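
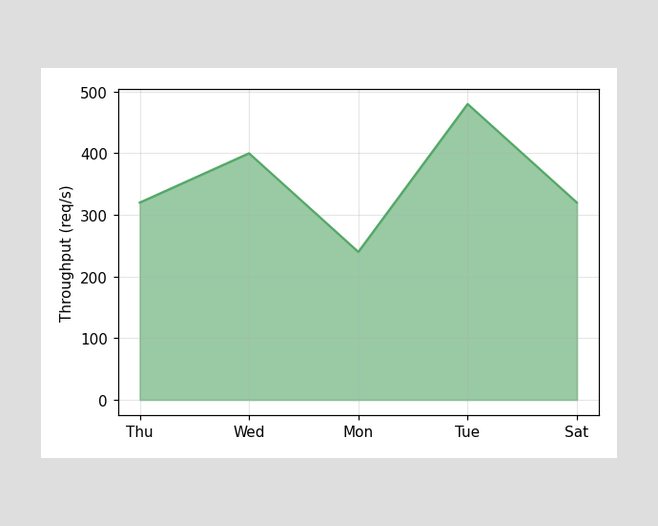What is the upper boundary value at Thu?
320req/s

At Thu the upper boundary is at 320req/s.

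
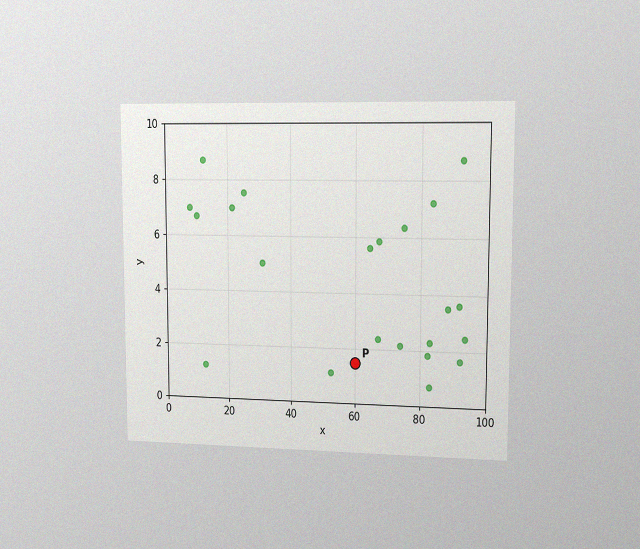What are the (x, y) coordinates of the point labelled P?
(60, 1.5)

The chart is viewed slightly from the right, with some photo noise. Following the gridlines from P to each axis, P sits at (60, 1.5).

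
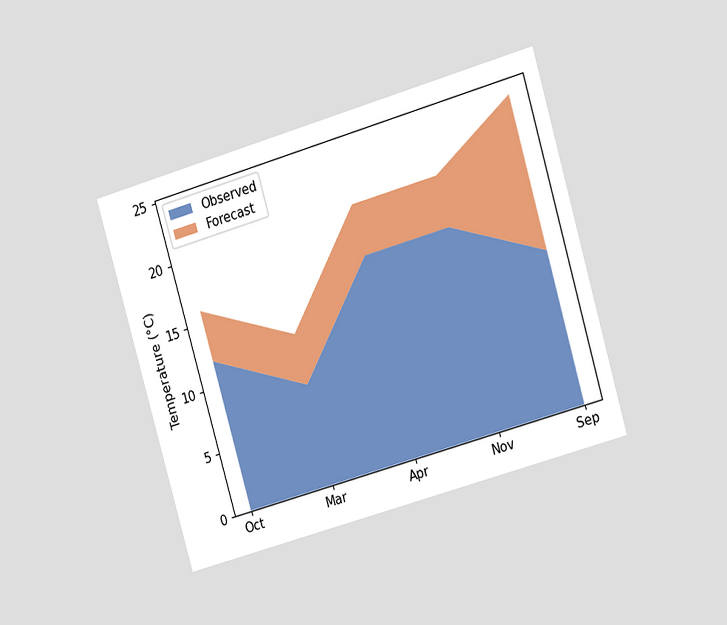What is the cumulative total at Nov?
The chart is tilted about 16° counter-clockwise and viewed slightly from the right. The stacked total at Nov reaches 20°C.

20°C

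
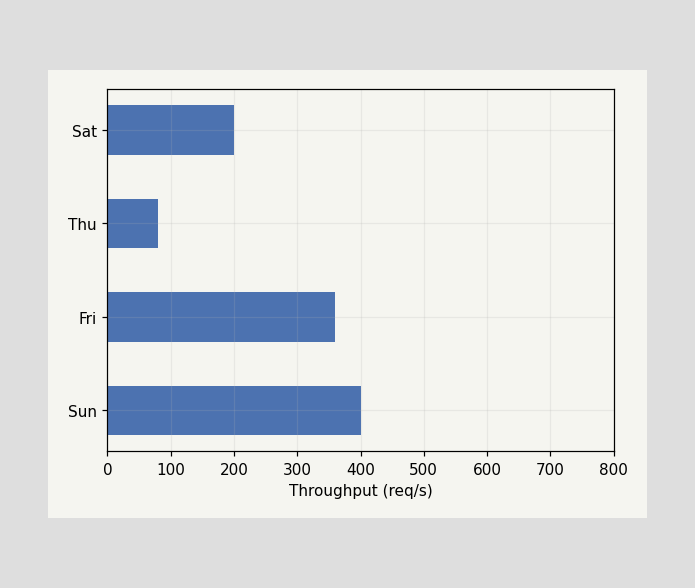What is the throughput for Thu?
80req/s

Reading along the chart's x-axis, the Thu bar reaches 80req/s.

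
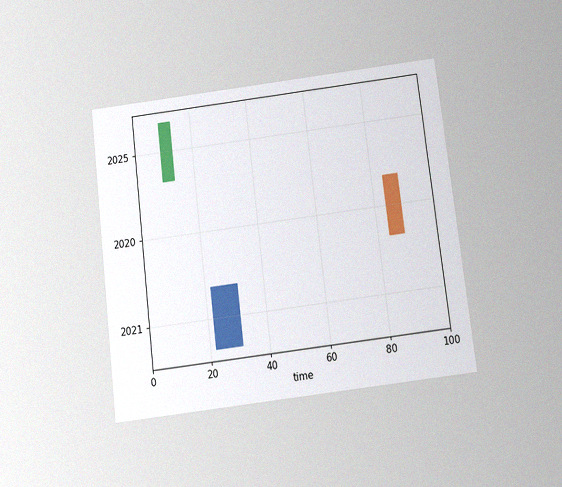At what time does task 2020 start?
The chart is tilted about 7° counter-clockwise and viewed slightly from below, with some photo noise. The 2020 bar begins at t=84.

84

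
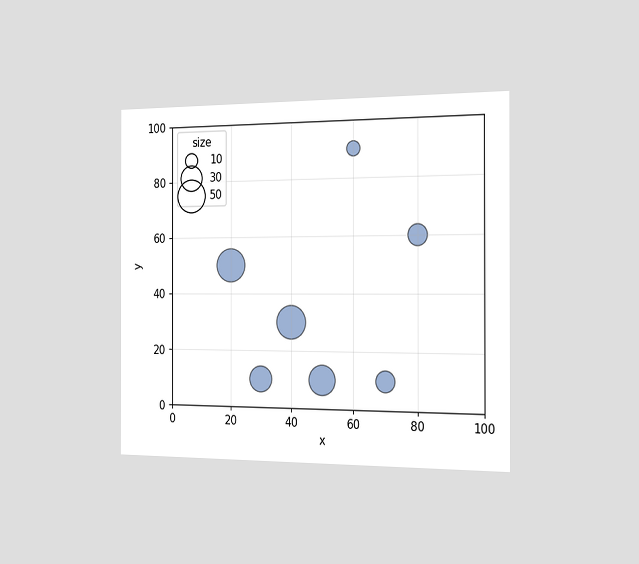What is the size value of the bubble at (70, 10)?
The chart is viewed slightly from the right. Matching the bubble at (70, 10) against the size legend gives 20.

20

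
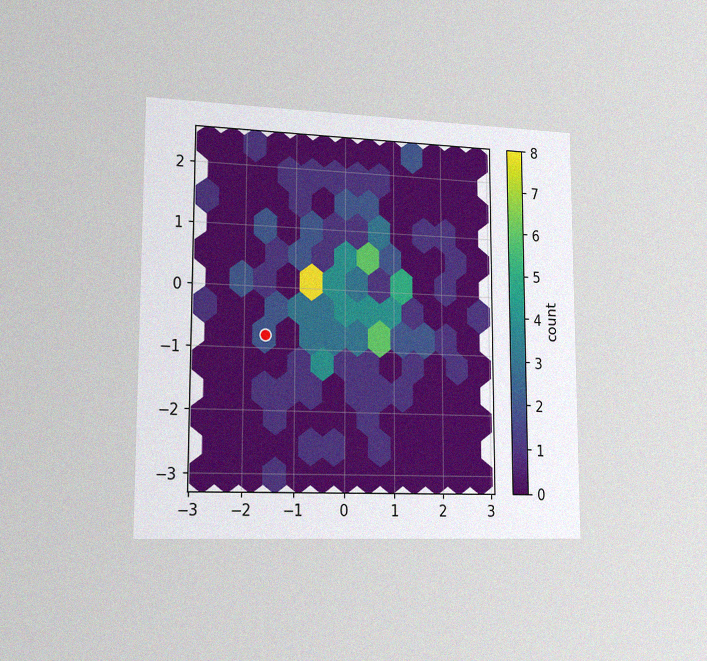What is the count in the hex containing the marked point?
2

The chart is viewed slightly from the left, with some photo noise. The marked hex reads 2 on the colorbar.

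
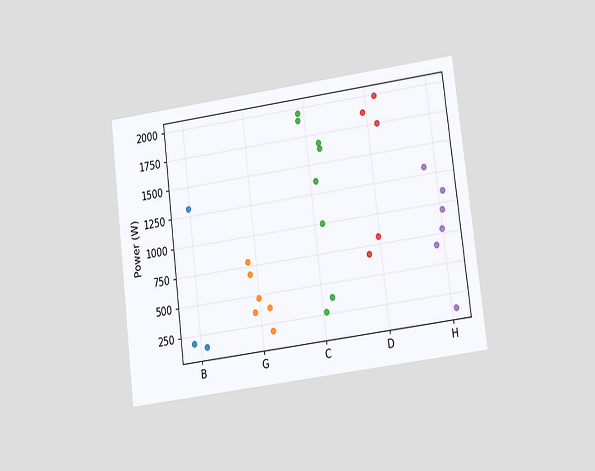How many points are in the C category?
The chart is tilted about 7° counter-clockwise and viewed at a slight angle. Counting the markers in the C column gives 8.

8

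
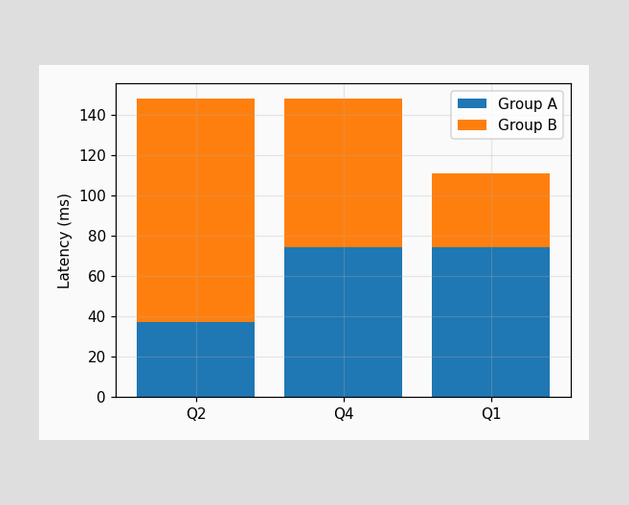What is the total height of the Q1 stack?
The Q1 stack's top reaches 111ms on the y-axis.

111ms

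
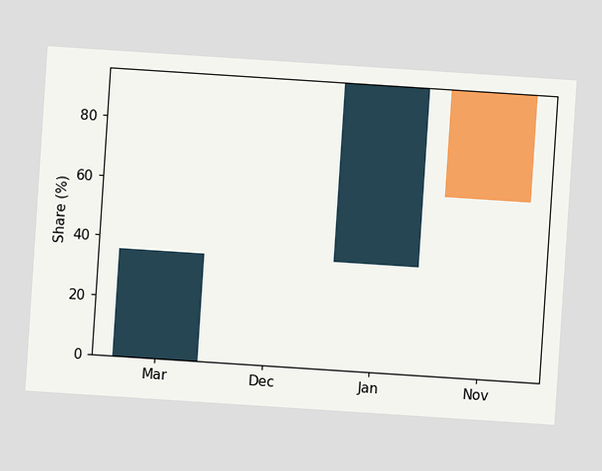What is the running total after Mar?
36%

The chart is tilted about 4° clockwise. After Mar the running total reaches 36%.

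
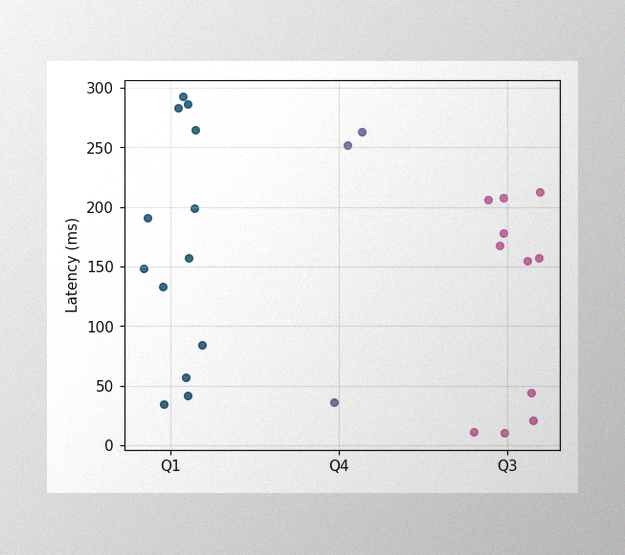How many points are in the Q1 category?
The image has some photo noise and uneven lighting. Counting the markers in the Q1 column gives 13.

13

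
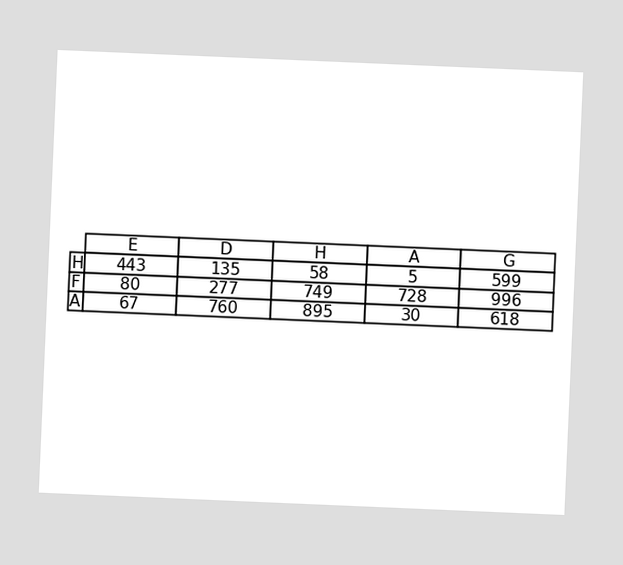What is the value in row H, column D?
135

The chart is tilted about 2° clockwise. The (H, D) cell reads 135.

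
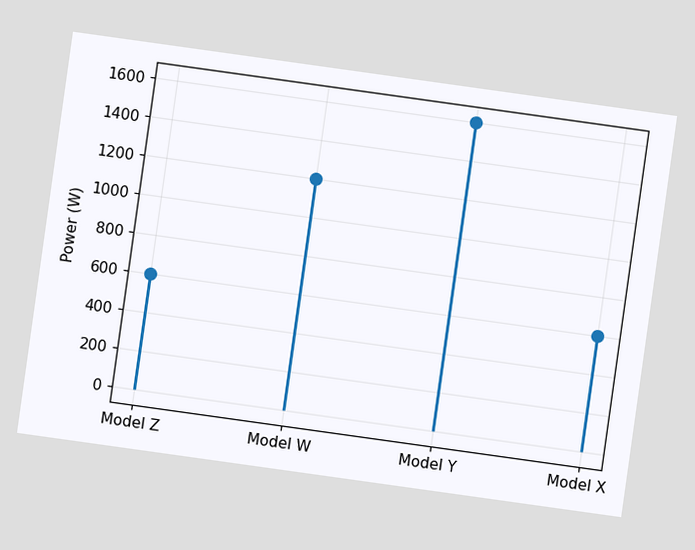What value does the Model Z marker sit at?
The chart is tilted about 8° clockwise. The Model Z marker sits at 600W.

600W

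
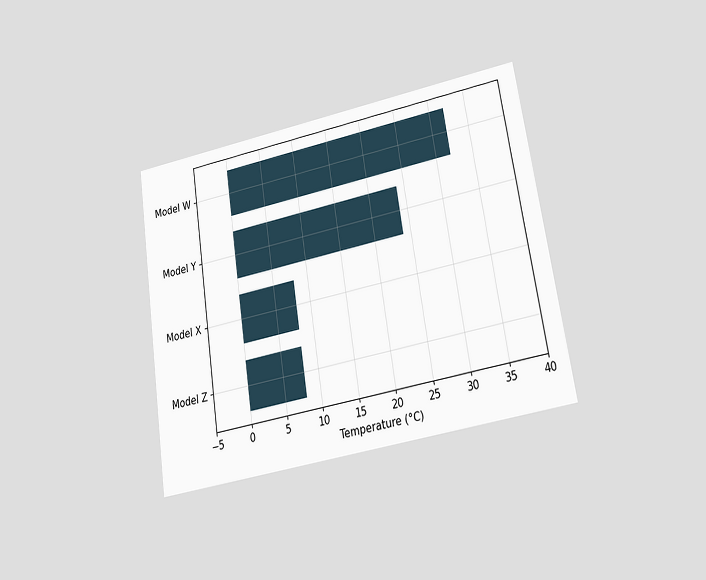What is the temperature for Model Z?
8°C

The chart is tilted about 9° counter-clockwise and viewed at a slight angle. Reading along the chart's x-axis, the Model Z bar reaches 8°C.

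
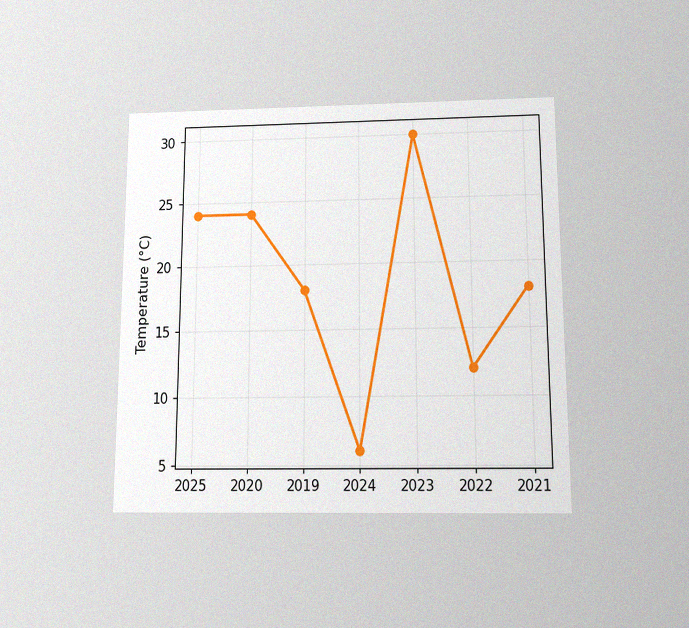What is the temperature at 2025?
The chart is viewed slightly from below, with some photo noise. At 2025, the line is at 24°C.

24°C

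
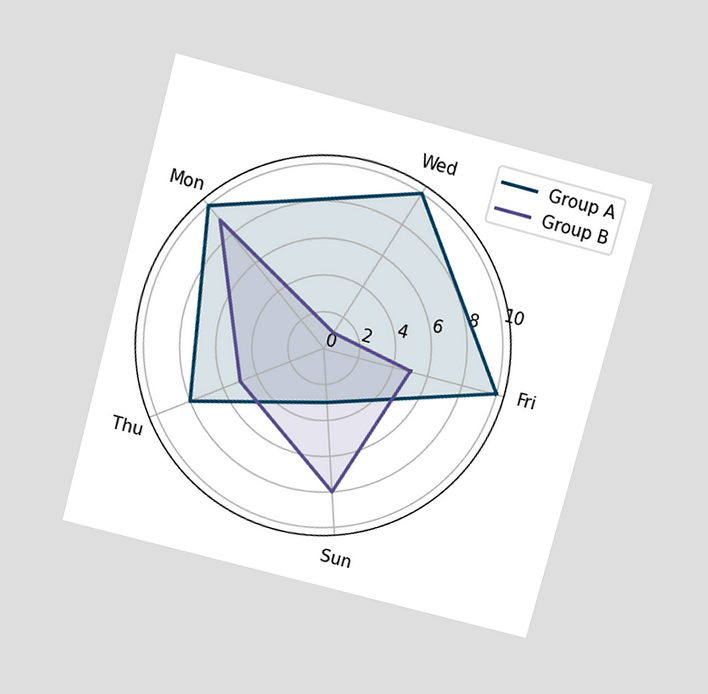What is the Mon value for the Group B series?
The chart is tilted about 15° clockwise and viewed slightly from above. On the Mon axis, Group B reaches 9.

9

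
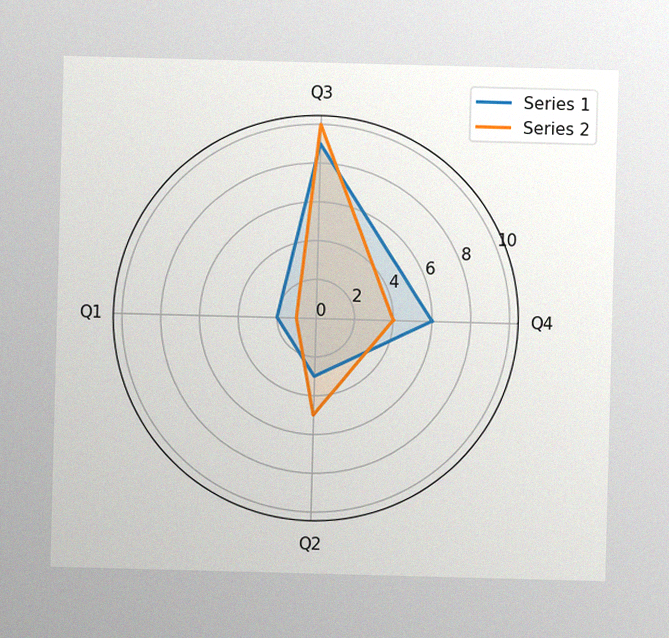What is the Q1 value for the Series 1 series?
2

The image has some photo noise and uneven lighting. On the Q1 axis, Series 1 reaches 2.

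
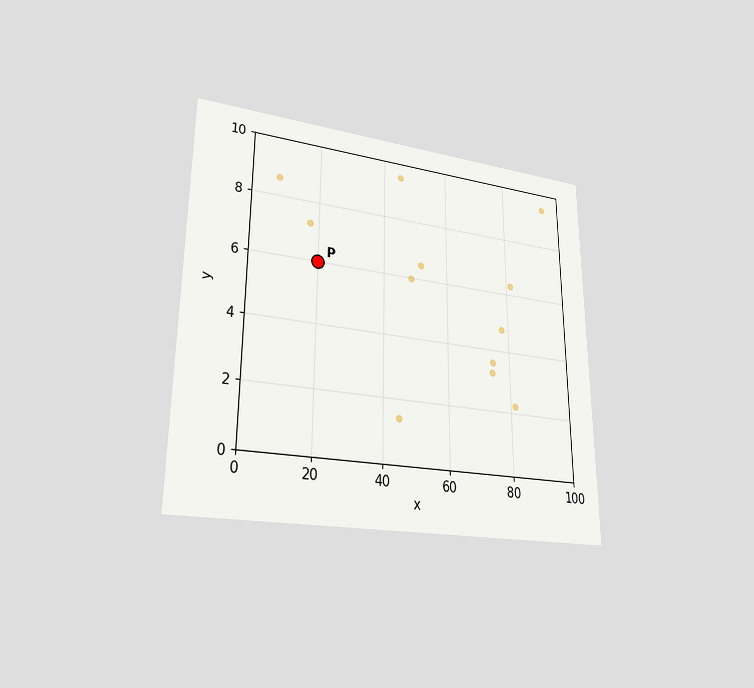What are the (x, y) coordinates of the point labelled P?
(20, 6)

The chart is viewed at a slight angle. Following the gridlines from P to each axis, P sits at (20, 6).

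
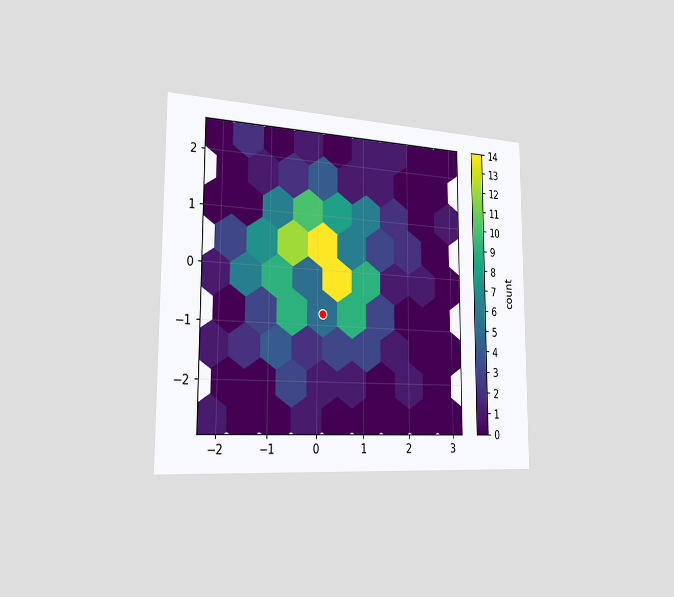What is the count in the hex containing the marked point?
5

The chart is viewed slightly from the left. The marked hex reads 5 on the colorbar.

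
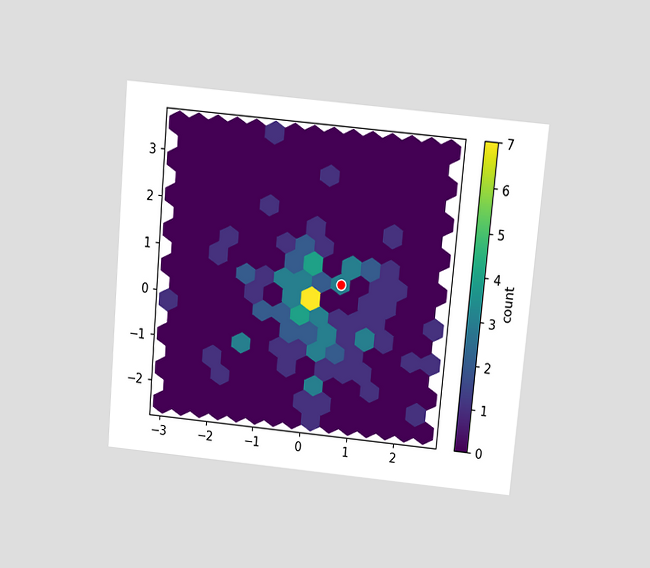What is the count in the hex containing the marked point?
3

The chart is tilted about 5° clockwise and viewed slightly from above. The marked hex reads 3 on the colorbar.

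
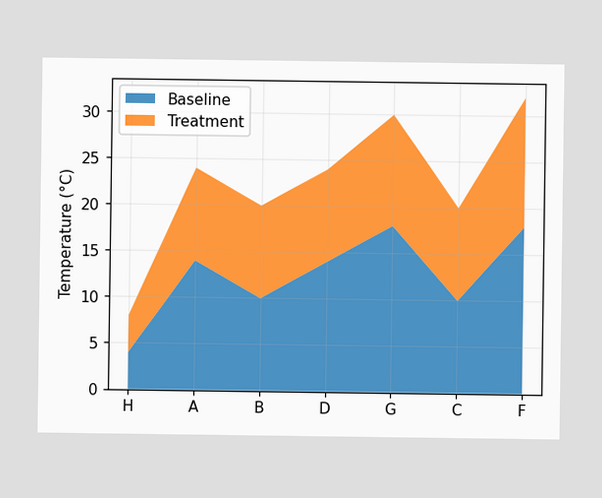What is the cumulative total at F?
The stacked total at F reaches 32°C.

32°C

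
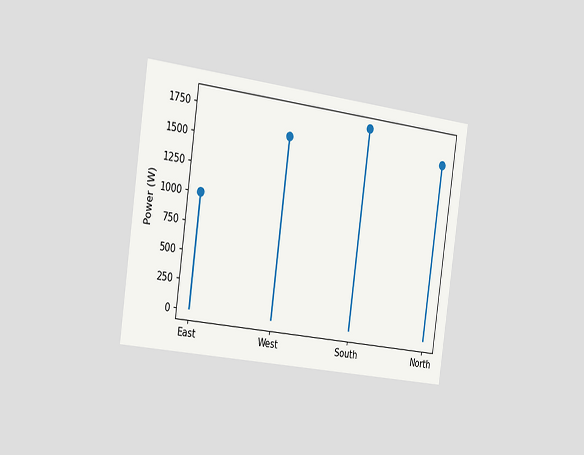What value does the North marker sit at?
1600W

The chart is tilted about 8° clockwise and viewed slightly from the left. The North marker sits at 1600W.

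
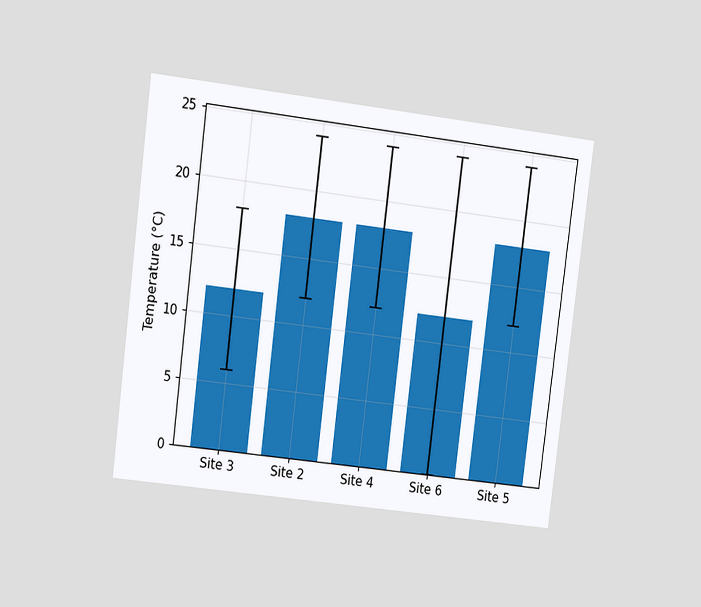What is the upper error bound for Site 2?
24°C

The chart is tilted about 7° clockwise and viewed at a slight angle. The Site 2 bar's upper whisker reaches 24°C.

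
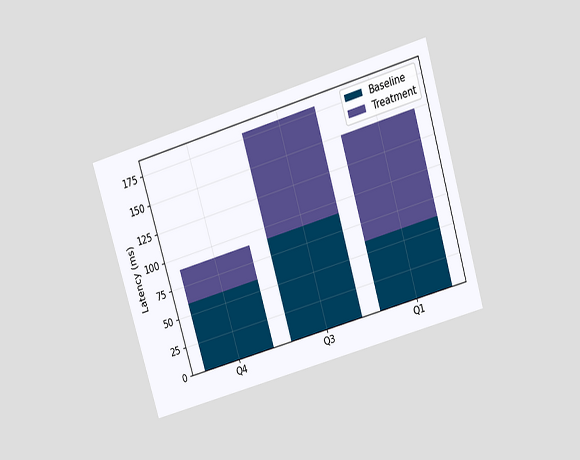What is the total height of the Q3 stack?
180ms

The chart is tilted about 16° counter-clockwise and viewed slightly from above. The Q3 stack's top reaches 180ms on the y-axis.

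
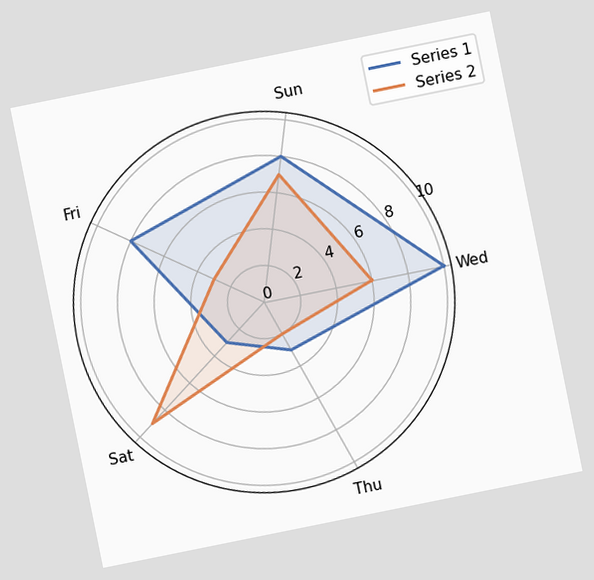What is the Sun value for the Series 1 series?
8

The chart is tilted about 11° counter-clockwise. On the Sun axis, Series 1 reaches 8.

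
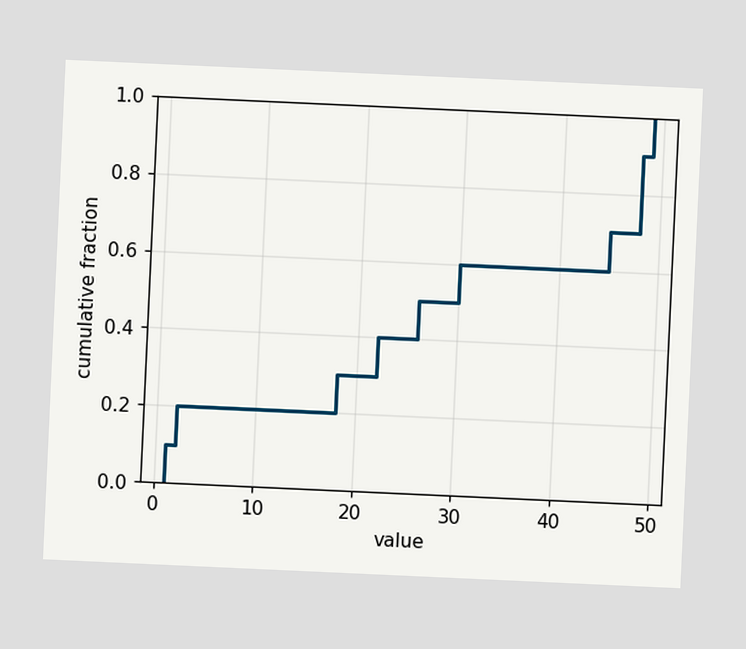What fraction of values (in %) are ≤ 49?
The chart is tilted about 3° clockwise. At x=49 the ECDF step is at 100%.

100%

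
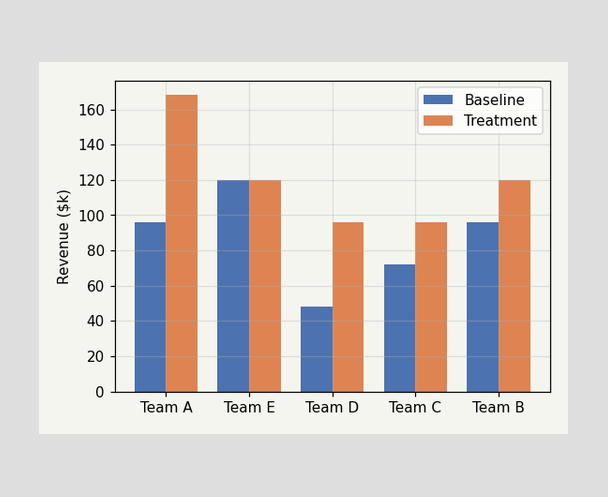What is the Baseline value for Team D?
$48k

The Baseline bar at Team D reaches $48k on the y-axis.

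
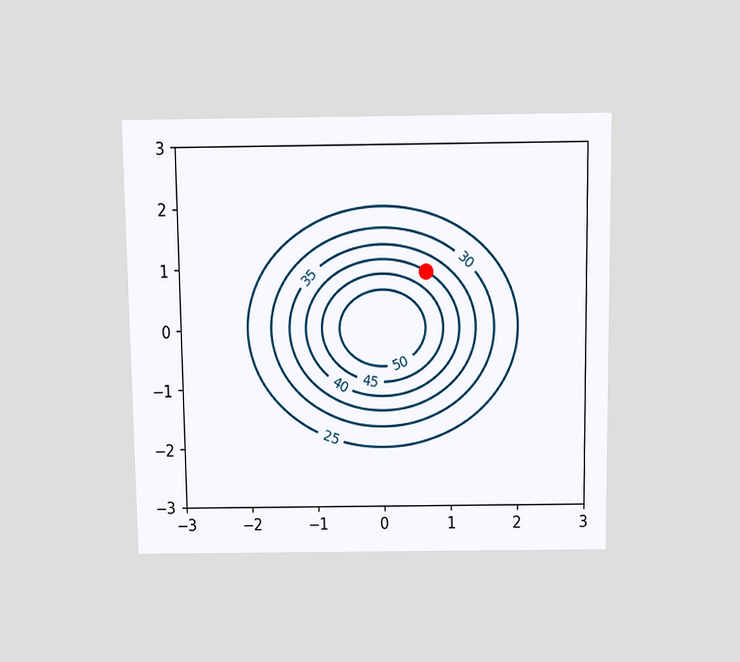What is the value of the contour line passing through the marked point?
The chart is viewed slightly from above. The marked point sits on the contour labelled 40.

40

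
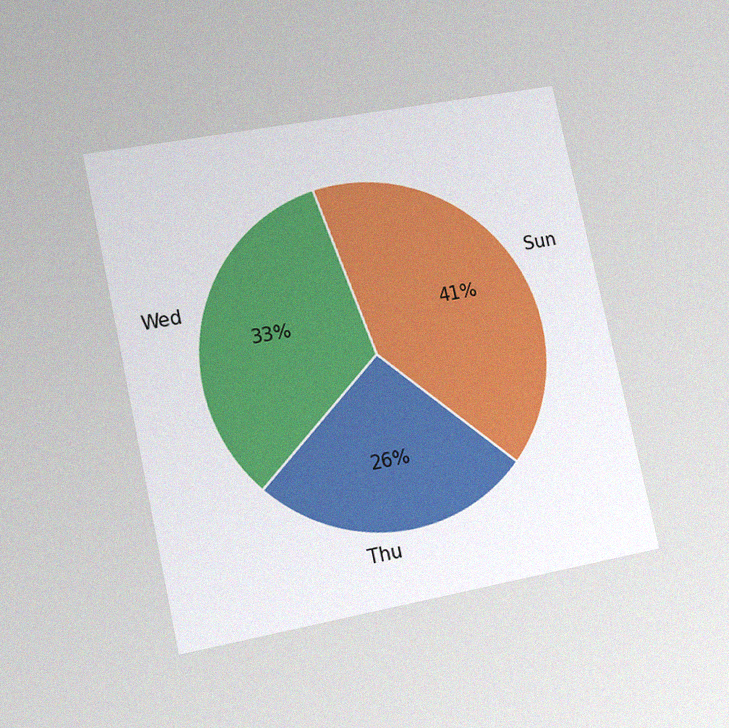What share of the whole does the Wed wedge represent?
33%

The chart is tilted about 12° counter-clockwise and viewed at a slight angle, with some photo noise. The Wed slice takes up 33% of the pie.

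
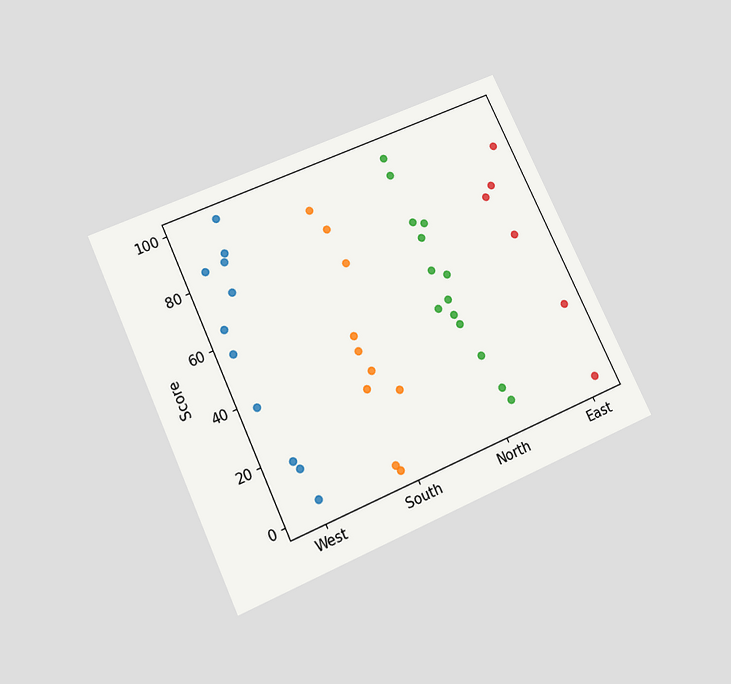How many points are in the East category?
The chart is tilted about 25° counter-clockwise and viewed slightly from below. Counting the markers in the East column gives 6.

6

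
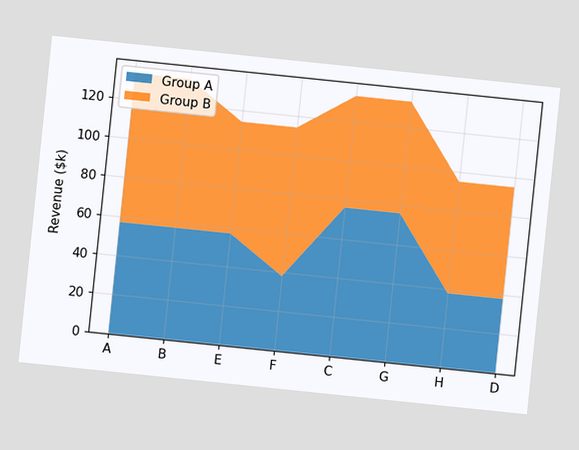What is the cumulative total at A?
The chart is tilted about 6° clockwise. The stacked total at A reaches $133k.

$133k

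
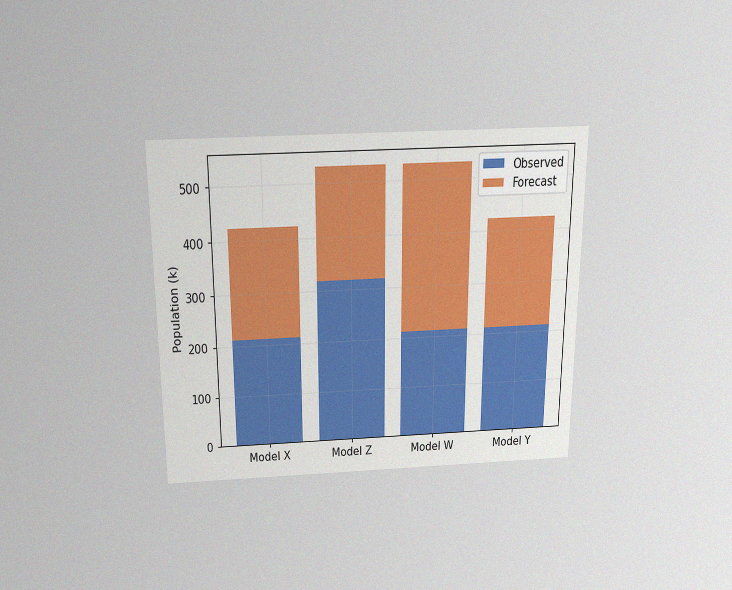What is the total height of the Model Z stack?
The chart is viewed slightly from above, with some photo noise. The Model Z stack's top reaches 530k on the y-axis.

530k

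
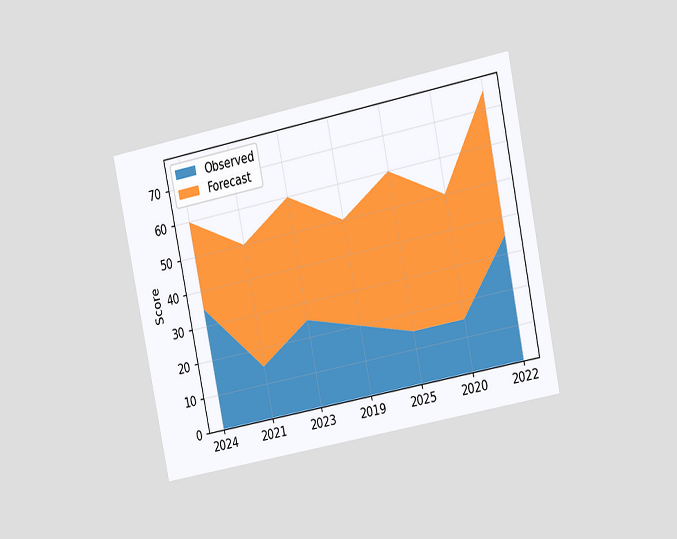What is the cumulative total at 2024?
The chart is tilted about 11° counter-clockwise and viewed slightly from the right. The stacked total at 2024 reaches 60.

60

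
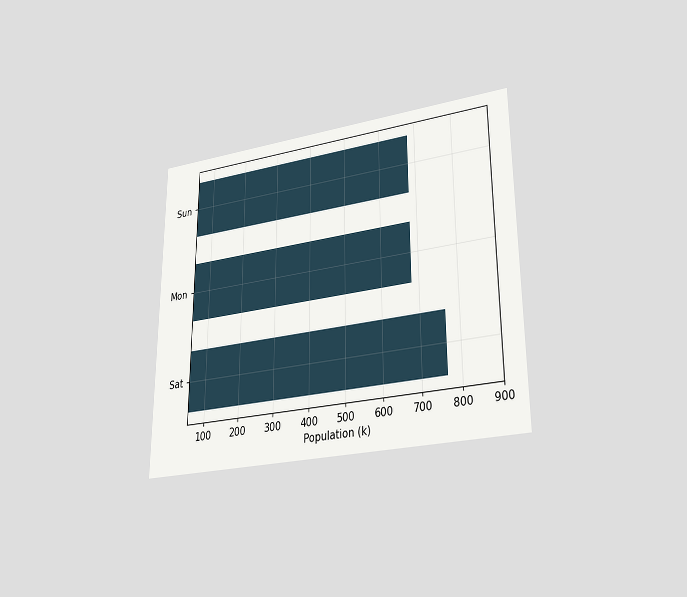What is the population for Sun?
680k

The chart is viewed at a slight angle. Reading along the chart's x-axis, the Sun bar reaches 680k.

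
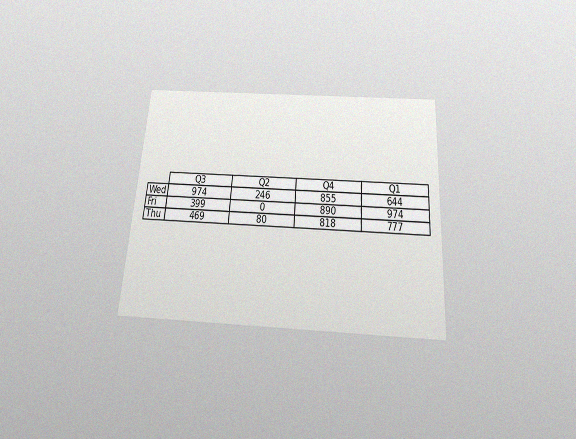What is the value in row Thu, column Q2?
80

The chart is tilted about 4° clockwise and viewed slightly from below, with some photo noise. The (Thu, Q2) cell reads 80.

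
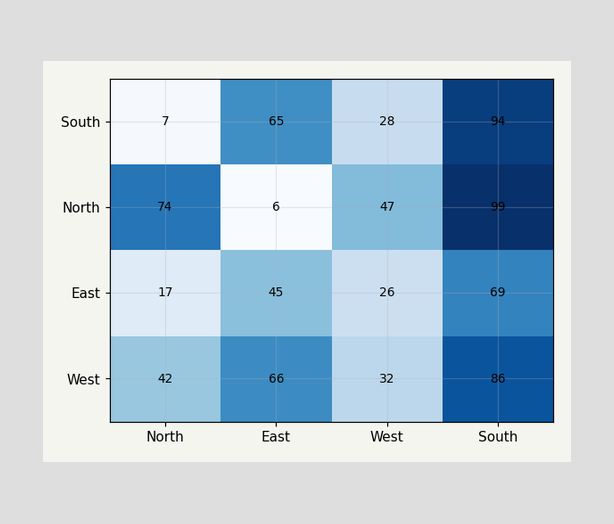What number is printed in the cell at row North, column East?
The (North, East) cell reads 6.

6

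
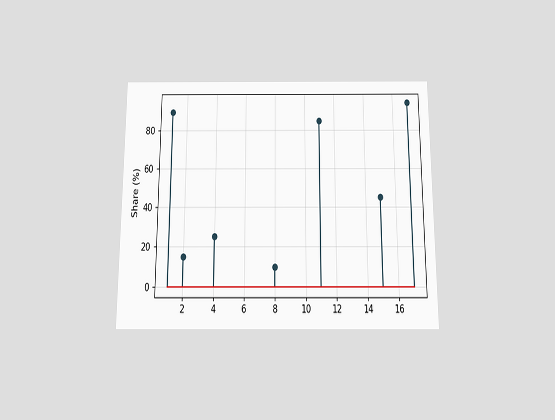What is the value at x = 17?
The chart is viewed slightly from below. The stem at x=17 reaches 95%.

95%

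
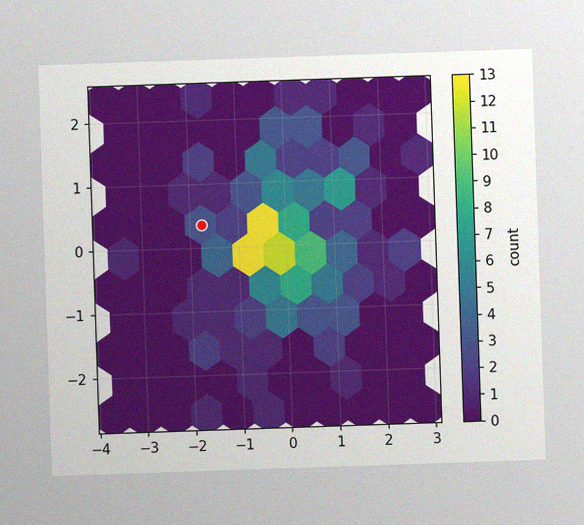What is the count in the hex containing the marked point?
3

The image has some photo noise and uneven lighting. The marked hex reads 3 on the colorbar.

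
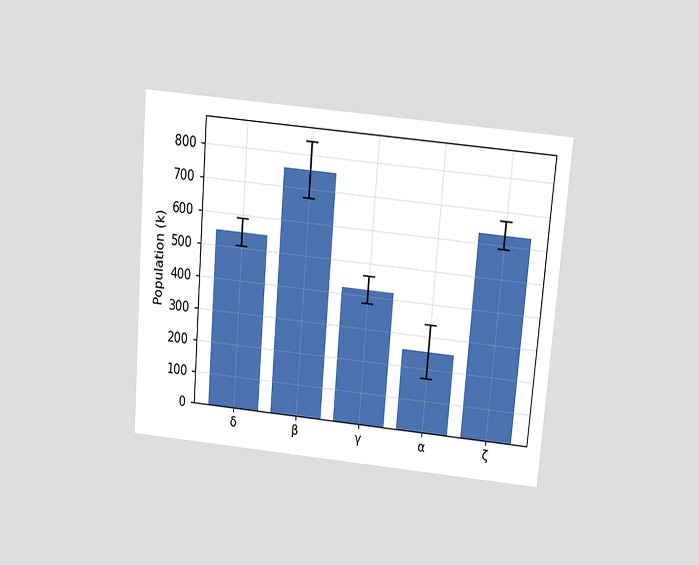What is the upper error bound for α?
The chart is tilted about 5° clockwise and viewed slightly from above. The α bar's upper whisker reaches 336k.

336k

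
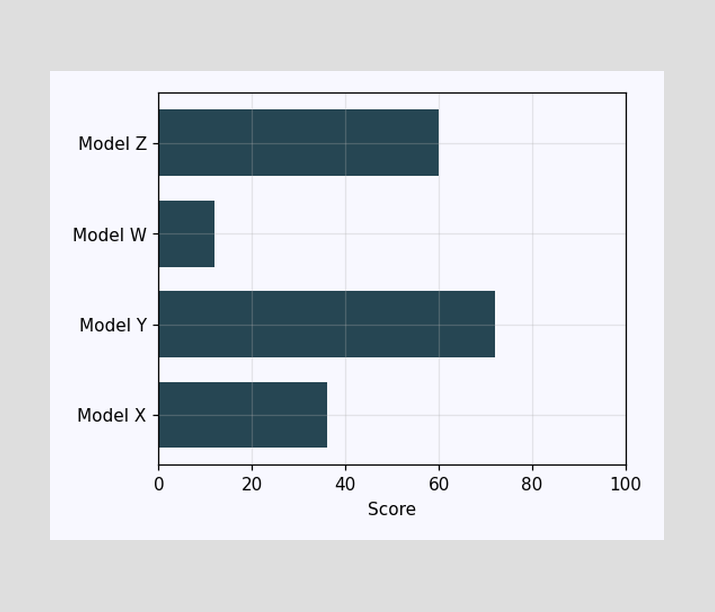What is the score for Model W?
Reading along the chart's x-axis, the Model W bar reaches 12.

12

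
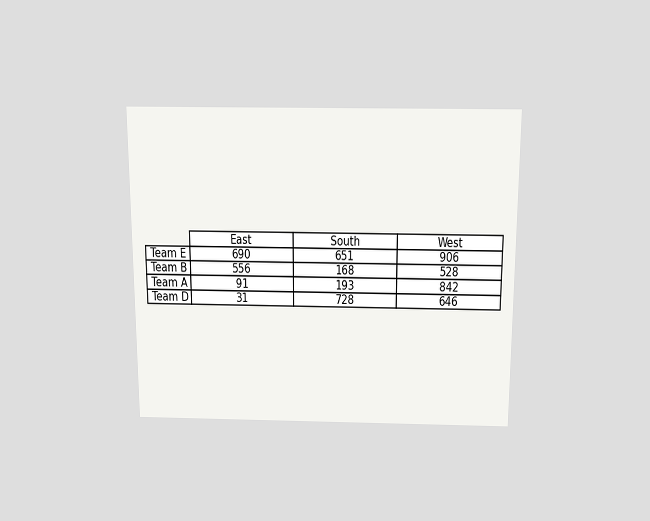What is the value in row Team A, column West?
842

The chart is viewed slightly from above. The (Team A, West) cell reads 842.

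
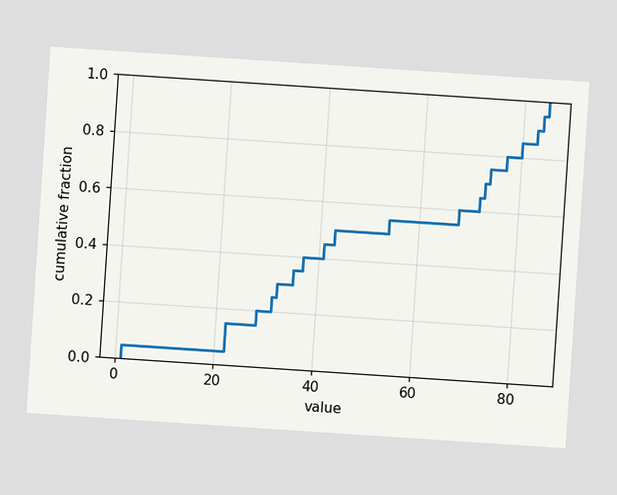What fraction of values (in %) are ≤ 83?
The chart is tilted about 4° clockwise. At x=83 the ECDF step is at 90%.

90%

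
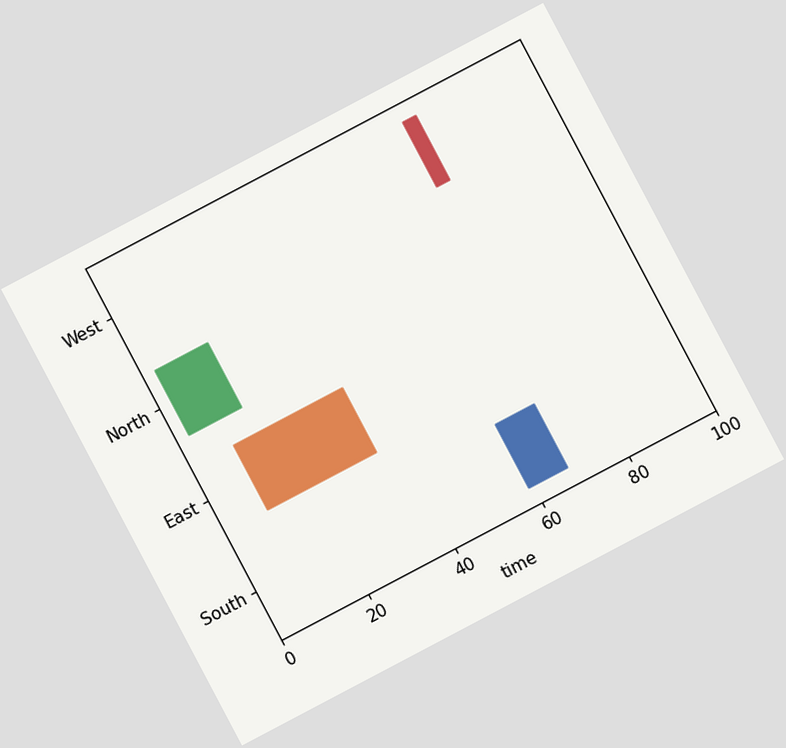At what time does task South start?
The chart is tilted about 28° counter-clockwise. The South bar begins at t=59.

59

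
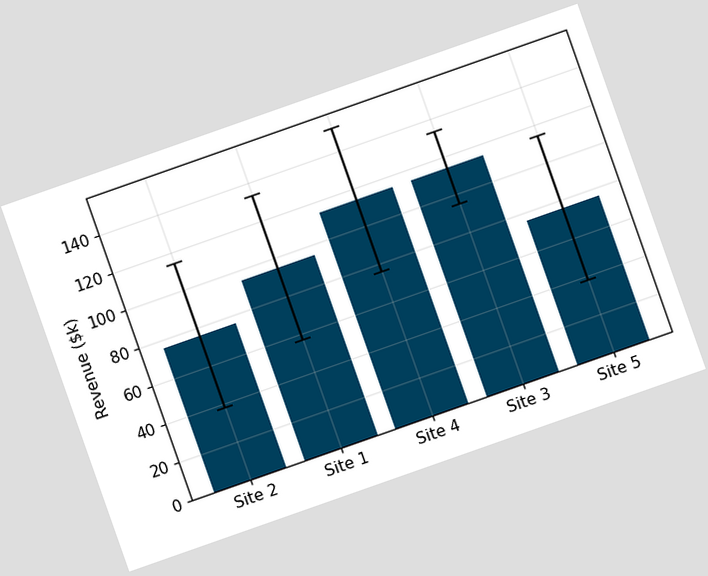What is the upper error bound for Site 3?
$133k

The chart is tilted about 19° counter-clockwise. The Site 3 bar's upper whisker reaches $133k.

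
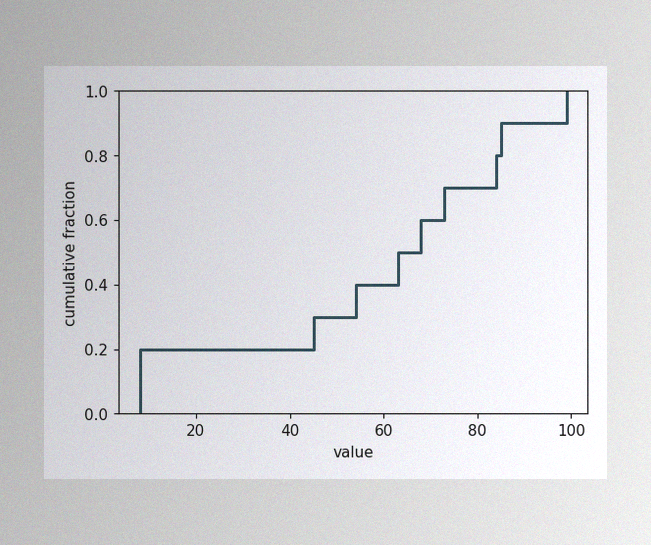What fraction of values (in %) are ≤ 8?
20%

The image has some photo noise and uneven lighting. At x=8 the ECDF step is at 20%.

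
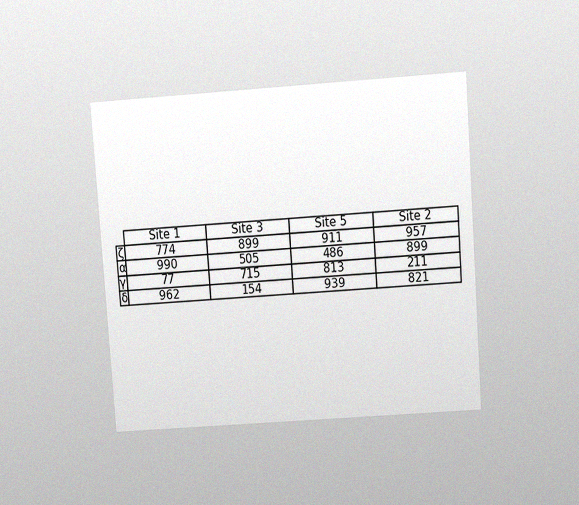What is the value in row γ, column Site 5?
813

The chart is tilted about 4° counter-clockwise and viewed slightly from above, with some photo noise. The (γ, Site 5) cell reads 813.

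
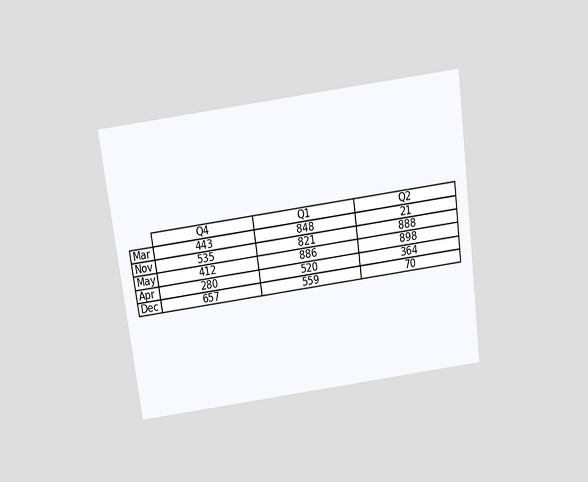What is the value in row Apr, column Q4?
280

The chart is tilted about 8° counter-clockwise and viewed slightly from above. The (Apr, Q4) cell reads 280.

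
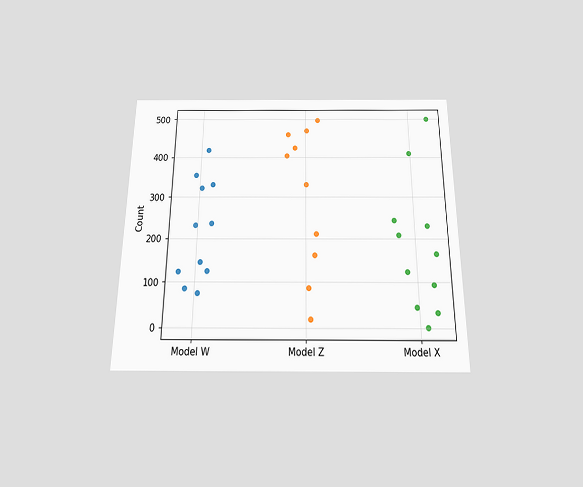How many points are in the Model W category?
The chart is viewed slightly from below. Counting the markers in the Model W column gives 11.

11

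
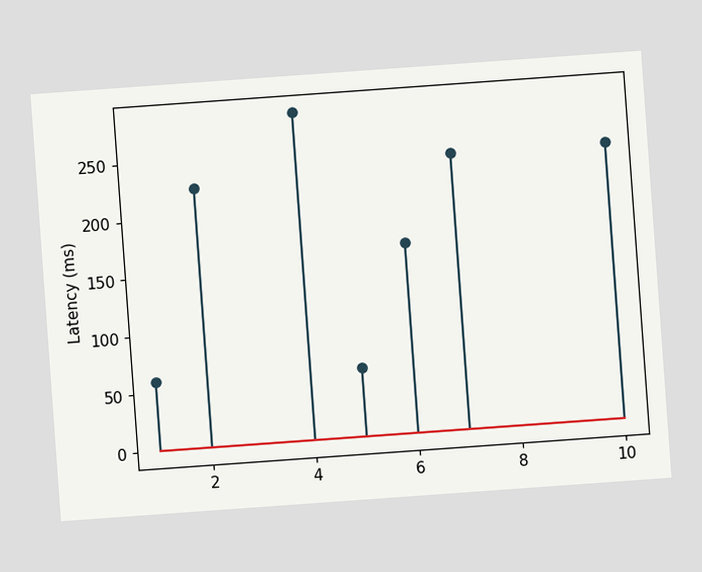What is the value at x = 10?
240ms

The chart is tilted about 4° counter-clockwise. The stem at x=10 reaches 240ms.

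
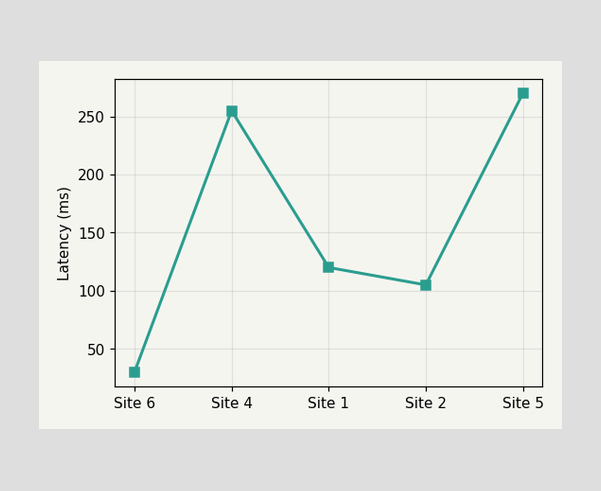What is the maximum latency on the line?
The highest point is at Site 5, and reading across to the y-axis gives 270ms.

270ms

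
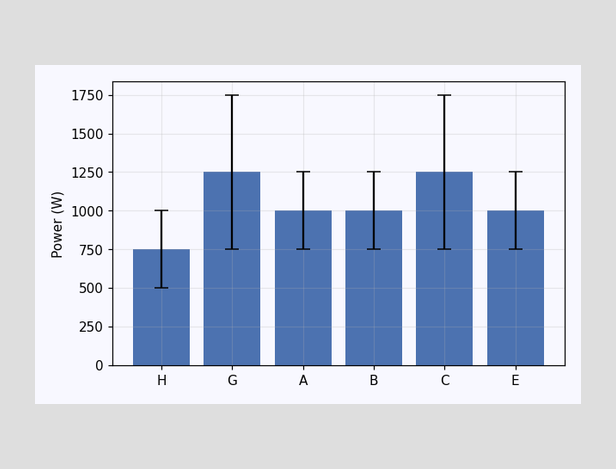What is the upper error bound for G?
1750W

The G bar's upper whisker reaches 1750W.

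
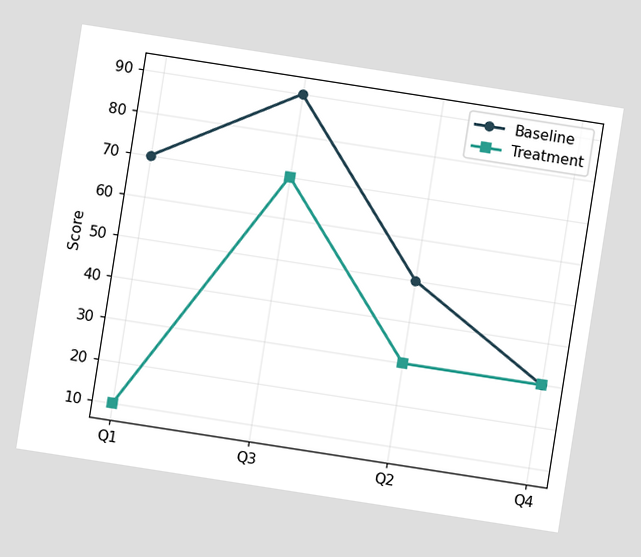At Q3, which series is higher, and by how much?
The chart is tilted about 9° clockwise. At Q3, Baseline sits above the other line by 20.

Baseline, by 20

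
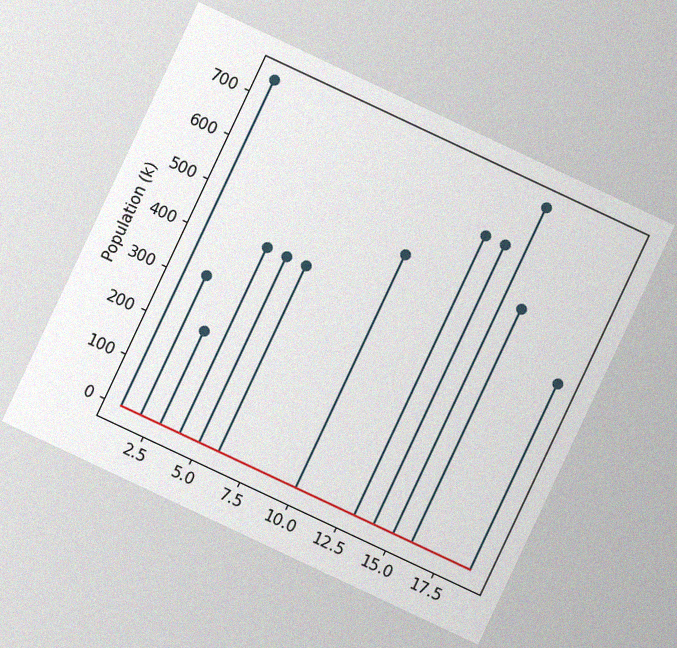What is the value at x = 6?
The chart is tilted about 25° clockwise, with some photo noise. The stem at x=6 reaches 424k.

424k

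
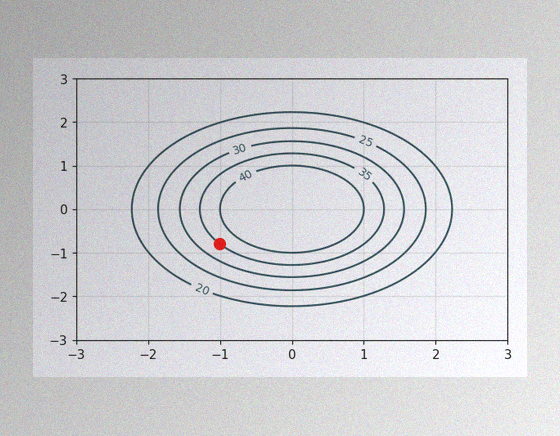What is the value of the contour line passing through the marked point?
35

The image has some photo noise and uneven lighting. The marked point sits on the contour labelled 35.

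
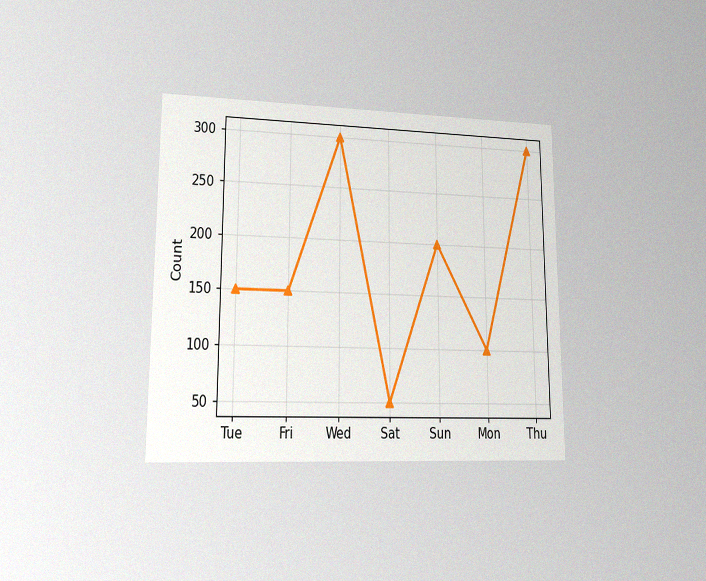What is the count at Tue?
150

The chart is viewed at a slight angle, with some photo noise. At Tue, the line is at 150.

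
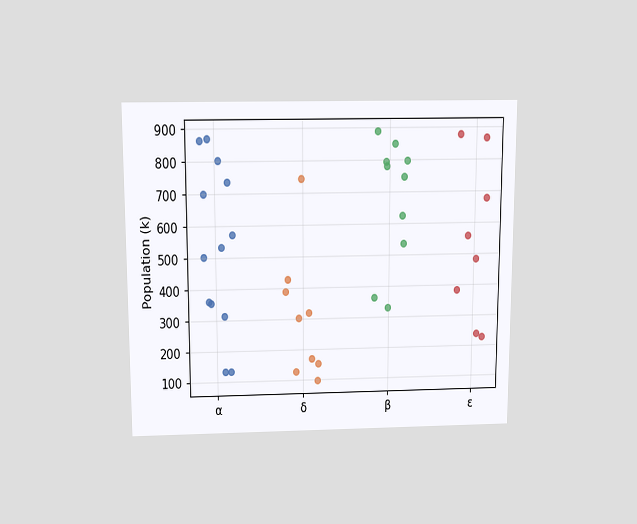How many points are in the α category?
The chart is viewed slightly from above. Counting the markers in the α column gives 13.

13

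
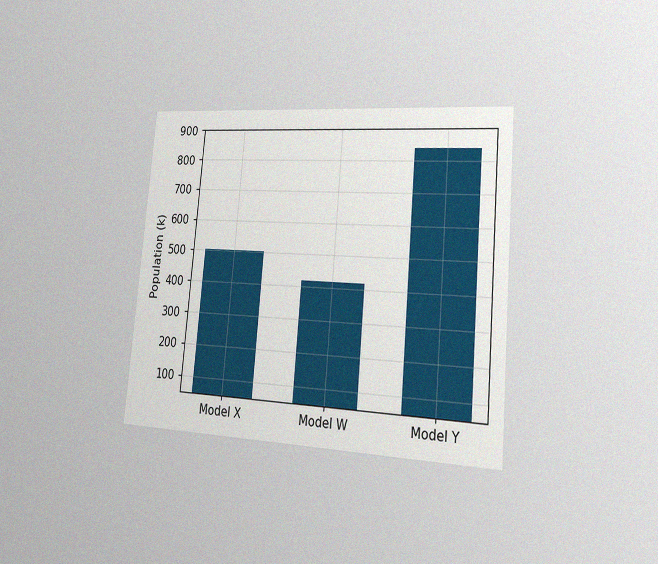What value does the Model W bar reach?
420k

The chart is tilted about 5° clockwise and viewed slightly from the right, with some photo noise. Reading along the chart's y-axis, the Model W bar reaches 420k.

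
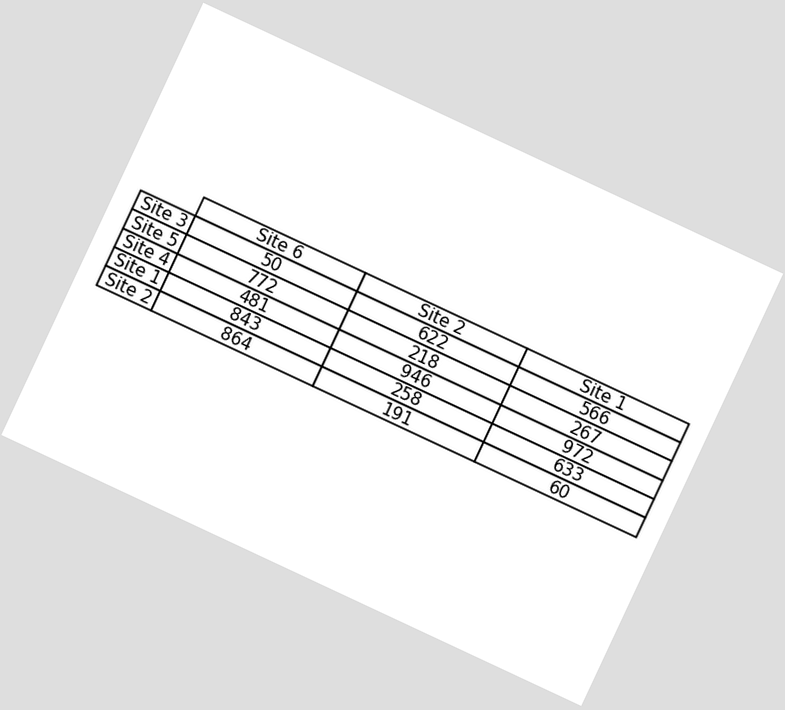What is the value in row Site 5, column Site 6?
772

The chart is tilted about 25° clockwise. The (Site 5, Site 6) cell reads 772.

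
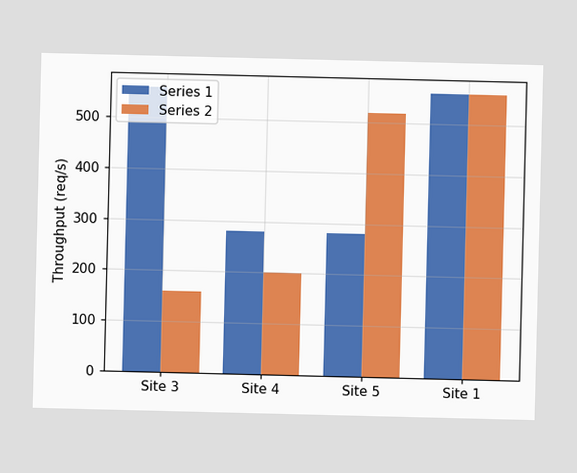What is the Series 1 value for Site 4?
280req/s

The Series 1 bar at Site 4 reaches 280req/s on the y-axis.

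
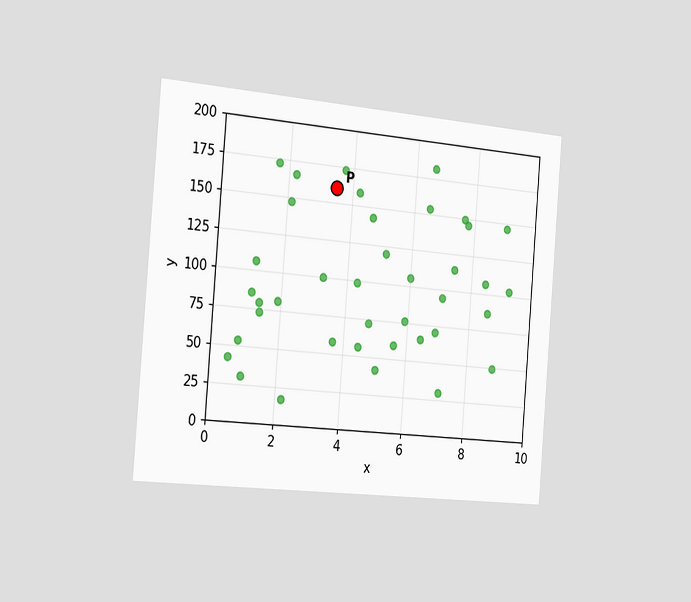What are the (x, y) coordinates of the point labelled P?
The chart is tilted about 5° clockwise and viewed slightly from the left. Following the gridlines from P to each axis, P sits at (3.5, 160).

(3.5, 160)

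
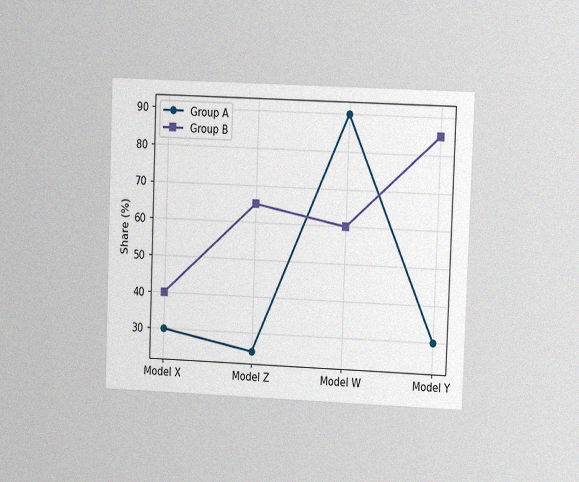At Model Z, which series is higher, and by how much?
Group B, by 40%

The chart is tilted about 2° clockwise and viewed at a slight angle, with some photo noise. At Model Z, Group B sits above the other line by 40%.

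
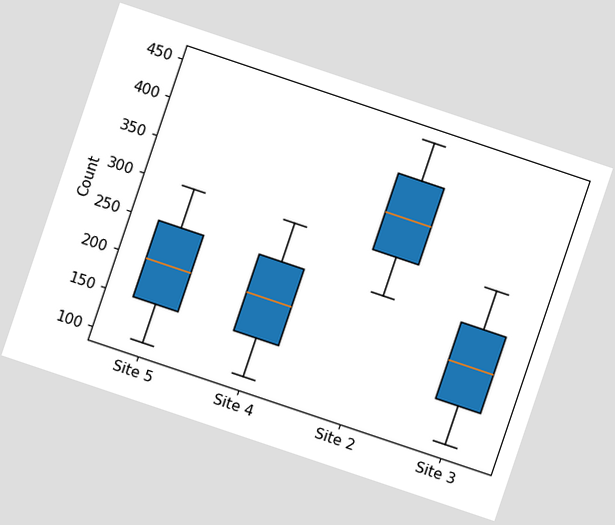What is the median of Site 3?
The chart is tilted about 19° clockwise. The median line in the Site 3 box sits at 200.

200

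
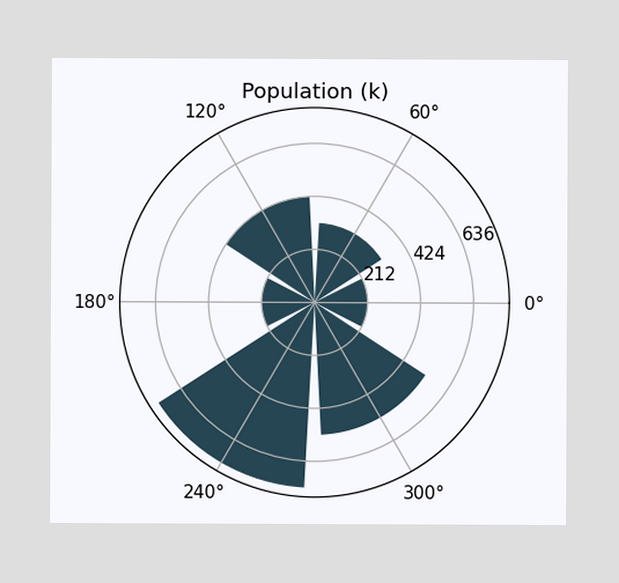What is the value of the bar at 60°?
The bar at 60° reaches 318k on the radial axis.

318k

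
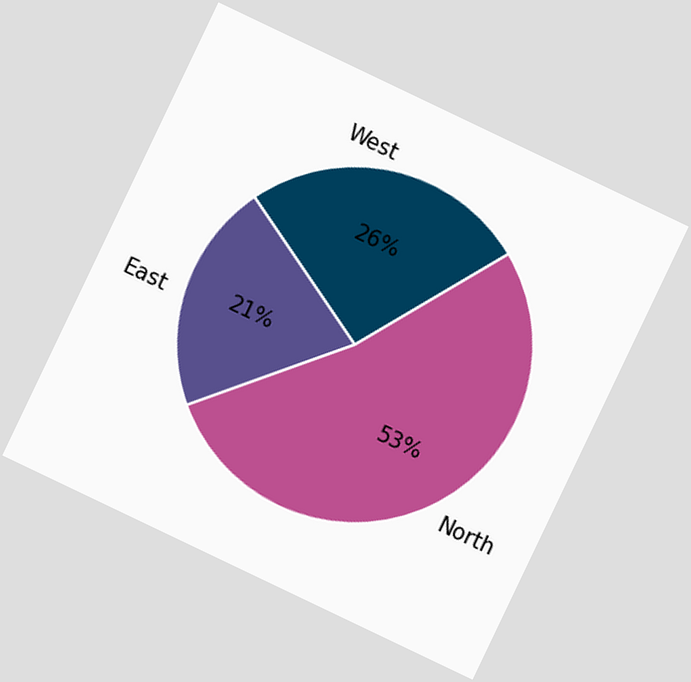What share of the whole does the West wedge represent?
The chart is tilted about 26° clockwise. The West slice takes up 26% of the pie.

26%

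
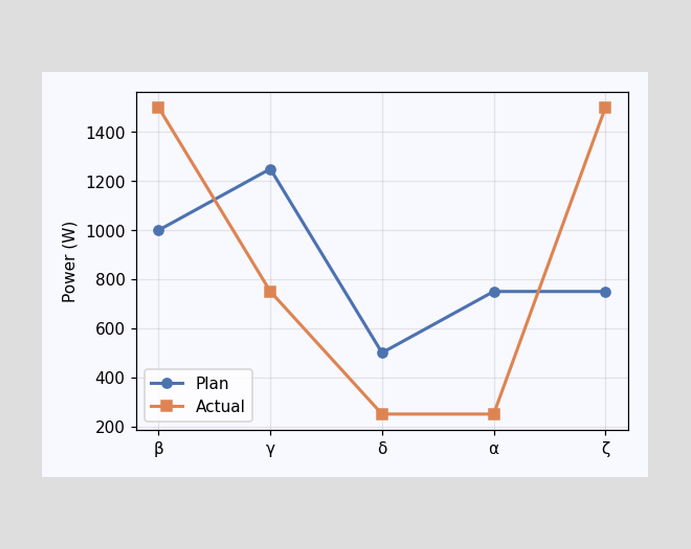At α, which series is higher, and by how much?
Plan, by 500W

At α, Plan sits above the other line by 500W.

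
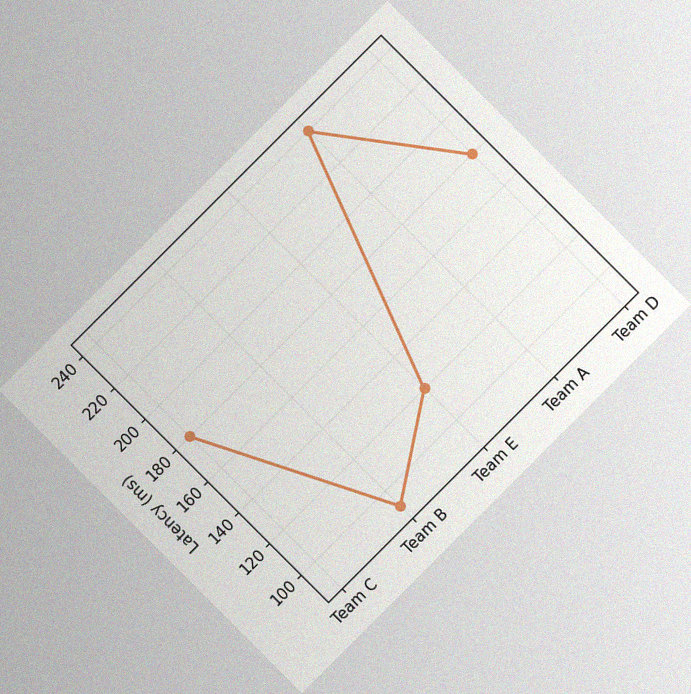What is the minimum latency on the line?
The chart is tilted about 45° counter-clockwise, with some photo noise. The lowest point is at Team B, and reading across to the y-axis gives 90ms.

90ms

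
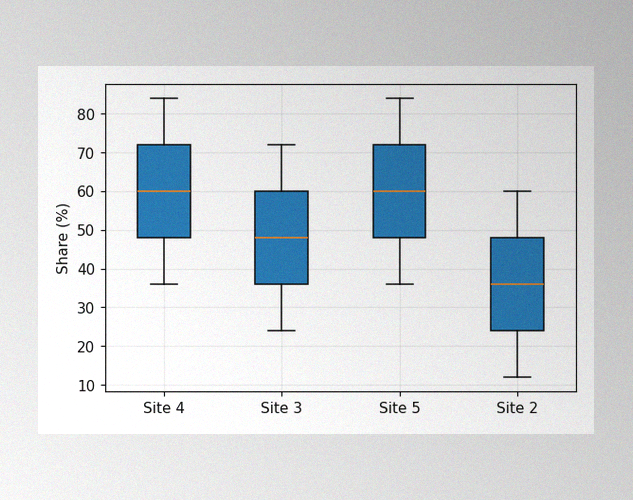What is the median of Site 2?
The image has some photo noise and uneven lighting. The median line in the Site 2 box sits at 36%.

36%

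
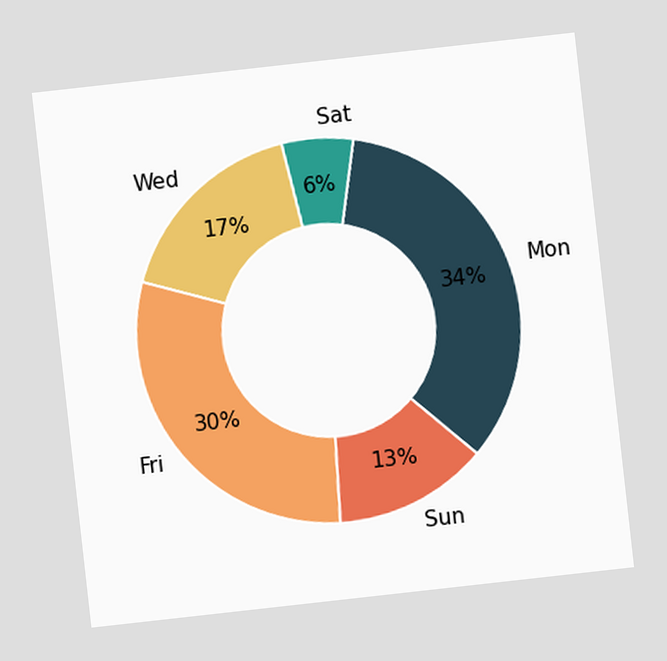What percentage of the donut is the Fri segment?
30%

The chart is tilted about 6° counter-clockwise. The Fri segment takes up 30% of the ring.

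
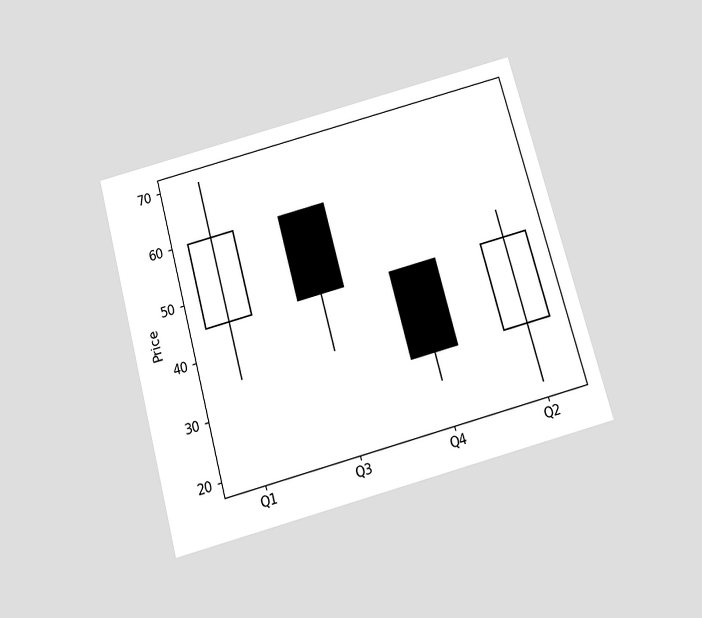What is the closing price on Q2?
The chart is tilted about 15° counter-clockwise and viewed slightly from below. The Q2 candle closes at 45.

45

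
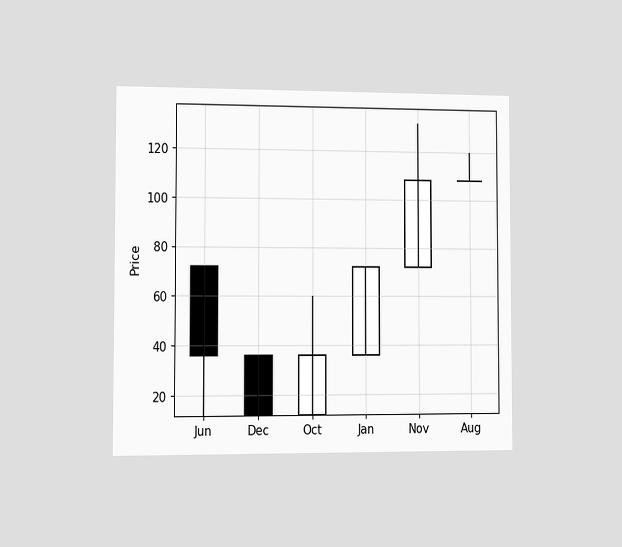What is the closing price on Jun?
The chart is viewed slightly from the left. The Jun candle closes at 36.

36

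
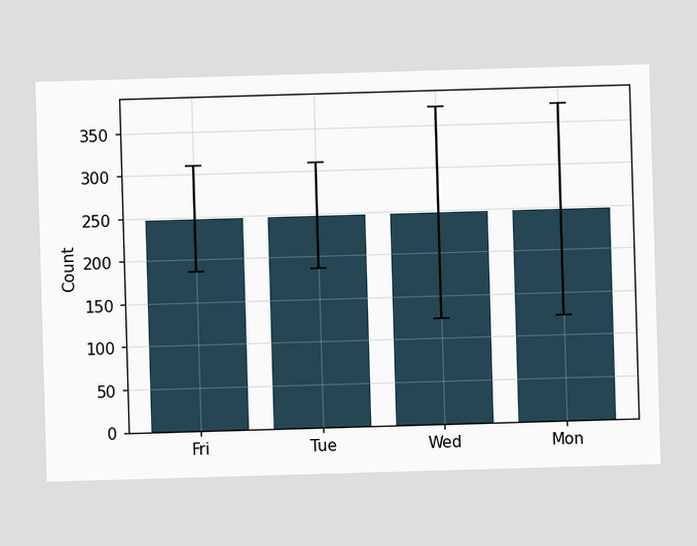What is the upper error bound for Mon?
372

The Mon bar's upper whisker reaches 372.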